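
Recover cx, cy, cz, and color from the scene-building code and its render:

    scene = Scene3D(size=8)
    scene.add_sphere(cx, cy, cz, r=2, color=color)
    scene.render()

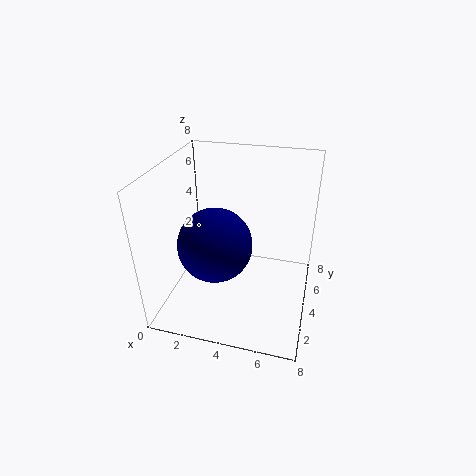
cx = 3, cy = 3, cz = 4, color = 'navy'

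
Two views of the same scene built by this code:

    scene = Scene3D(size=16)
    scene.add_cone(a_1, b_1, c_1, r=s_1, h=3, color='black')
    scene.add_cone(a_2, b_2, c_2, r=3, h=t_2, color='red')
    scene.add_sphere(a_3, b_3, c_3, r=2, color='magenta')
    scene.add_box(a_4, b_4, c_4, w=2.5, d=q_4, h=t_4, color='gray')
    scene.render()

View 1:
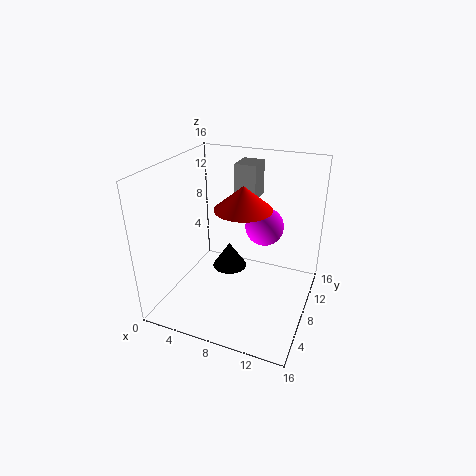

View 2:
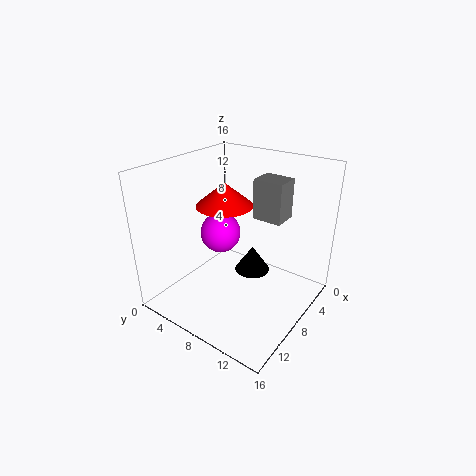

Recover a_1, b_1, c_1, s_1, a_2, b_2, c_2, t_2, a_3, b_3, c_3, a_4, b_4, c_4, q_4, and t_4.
a_1 = 6.5, b_1 = 9, c_1 = 3.5, s_1 = 2, a_2 = 9, b_2 = 7, c_2 = 12, t_2 = 2.5, a_3 = 11, b_3 = 8, c_3 = 10, a_4 = 6.5, b_4 = 10.5, c_4 = 11.5, q_4 = 3, t_4 = 4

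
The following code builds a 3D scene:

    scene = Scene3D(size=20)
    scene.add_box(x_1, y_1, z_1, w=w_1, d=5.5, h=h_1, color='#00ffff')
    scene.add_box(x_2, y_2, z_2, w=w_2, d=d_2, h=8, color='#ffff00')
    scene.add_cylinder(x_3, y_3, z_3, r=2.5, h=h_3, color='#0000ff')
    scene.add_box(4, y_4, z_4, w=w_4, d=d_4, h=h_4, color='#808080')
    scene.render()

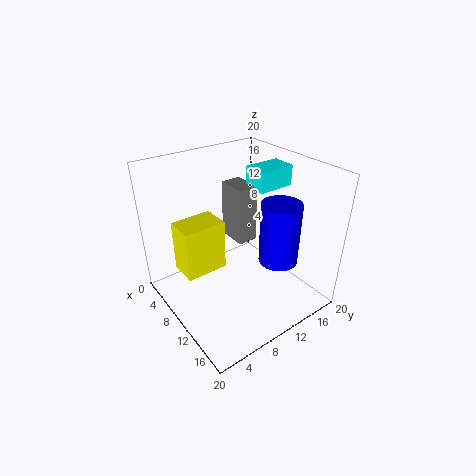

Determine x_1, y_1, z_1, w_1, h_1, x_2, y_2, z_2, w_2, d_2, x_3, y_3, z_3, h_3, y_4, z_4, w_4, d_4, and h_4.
x_1 = 6.5
y_1 = 14
z_1 = 15.5
w_1 = 3.5
h_1 = 3
x_2 = 1.5
y_2 = 4
z_2 = 2.5
w_2 = 4.5
d_2 = 6.5
x_3 = 16
y_3 = 12
z_3 = 9
h_3 = 8
y_4 = 11.5
z_4 = 7.5
w_4 = 4.5
d_4 = 3
h_4 = 8.5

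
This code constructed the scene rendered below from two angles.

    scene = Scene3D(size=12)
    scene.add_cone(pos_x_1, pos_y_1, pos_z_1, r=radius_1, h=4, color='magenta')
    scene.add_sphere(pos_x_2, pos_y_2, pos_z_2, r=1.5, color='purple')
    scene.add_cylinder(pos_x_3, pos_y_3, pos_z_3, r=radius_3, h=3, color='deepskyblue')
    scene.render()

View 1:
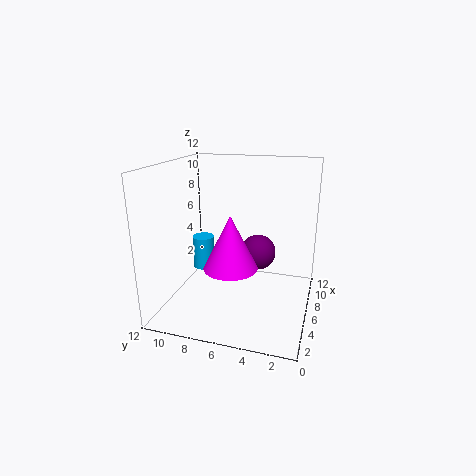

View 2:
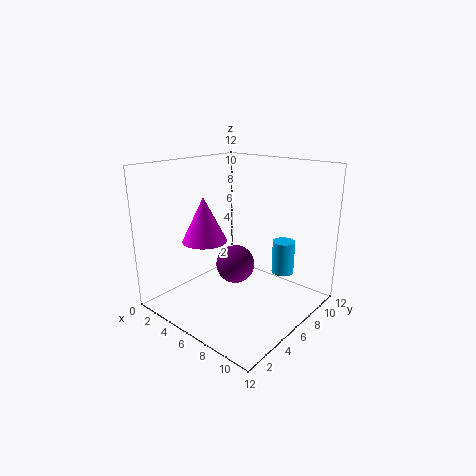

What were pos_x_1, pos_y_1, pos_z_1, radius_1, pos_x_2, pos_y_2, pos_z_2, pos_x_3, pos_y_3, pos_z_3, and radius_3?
pos_x_1 = 2.5
pos_y_1 = 5.5
pos_z_1 = 5
radius_1 = 2
pos_x_2 = 7
pos_y_2 = 4.5
pos_z_2 = 4.5
pos_x_3 = 8
pos_y_3 = 10
pos_z_3 = 2
radius_3 = 1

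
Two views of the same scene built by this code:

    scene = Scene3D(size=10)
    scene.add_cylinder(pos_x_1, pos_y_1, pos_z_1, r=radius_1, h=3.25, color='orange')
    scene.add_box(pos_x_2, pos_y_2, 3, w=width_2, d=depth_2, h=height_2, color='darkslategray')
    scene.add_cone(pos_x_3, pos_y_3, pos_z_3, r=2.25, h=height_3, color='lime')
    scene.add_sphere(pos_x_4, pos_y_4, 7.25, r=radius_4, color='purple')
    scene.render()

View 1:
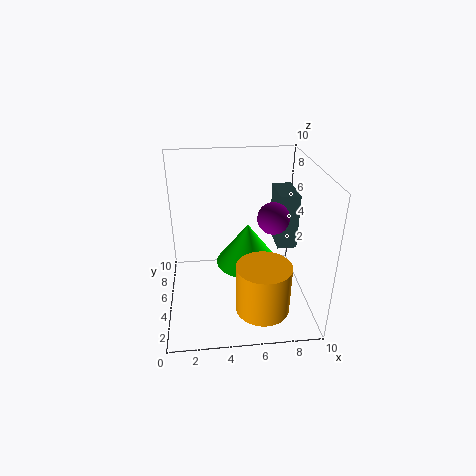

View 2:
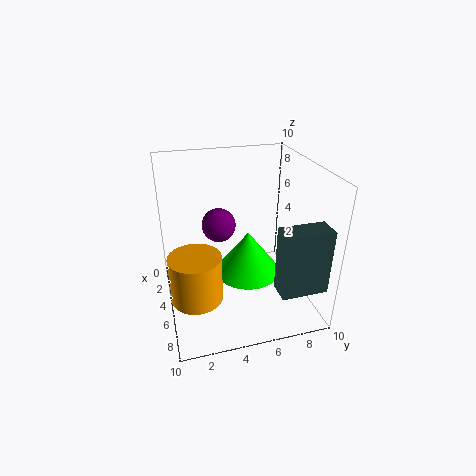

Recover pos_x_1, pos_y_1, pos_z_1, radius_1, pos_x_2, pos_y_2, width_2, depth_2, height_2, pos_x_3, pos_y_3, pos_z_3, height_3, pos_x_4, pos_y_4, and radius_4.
pos_x_1 = 6.25
pos_y_1 = 1.75
pos_z_1 = 1.5
radius_1 = 1.75
pos_x_2 = 8.25
pos_y_2 = 6.5
width_2 = 1.5
depth_2 = 3
height_2 = 4.25
pos_x_3 = 5.75
pos_y_3 = 5.5
pos_z_3 = 2.75
height_3 = 3
pos_x_4 = 7
pos_y_4 = 3.25
radius_4 = 1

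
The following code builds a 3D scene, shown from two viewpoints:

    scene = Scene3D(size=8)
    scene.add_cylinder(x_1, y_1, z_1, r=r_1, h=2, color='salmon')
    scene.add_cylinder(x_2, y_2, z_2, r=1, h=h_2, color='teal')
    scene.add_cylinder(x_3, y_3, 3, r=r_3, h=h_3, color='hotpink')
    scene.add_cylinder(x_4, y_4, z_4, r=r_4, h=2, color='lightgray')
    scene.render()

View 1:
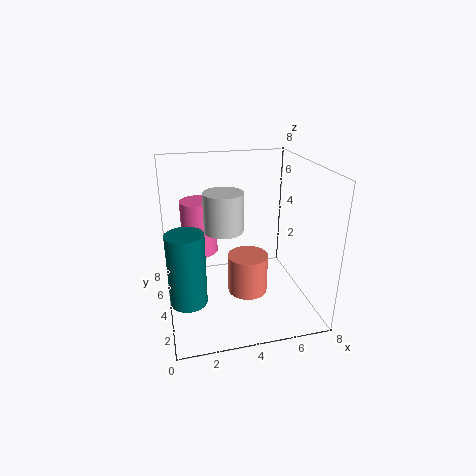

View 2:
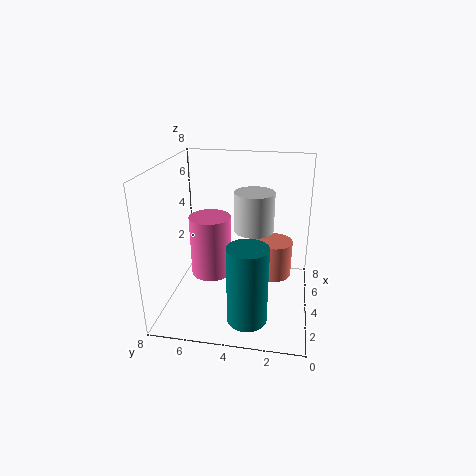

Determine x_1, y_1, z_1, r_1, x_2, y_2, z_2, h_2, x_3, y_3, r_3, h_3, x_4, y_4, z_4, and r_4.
x_1 = 4, y_1 = 2, z_1 = 2, r_1 = 1, x_2 = 1, y_2 = 3, z_2 = 1, h_2 = 4, x_3 = 2, y_3 = 5, r_3 = 1, h_3 = 3, x_4 = 3, y_4 = 3, z_4 = 5, r_4 = 1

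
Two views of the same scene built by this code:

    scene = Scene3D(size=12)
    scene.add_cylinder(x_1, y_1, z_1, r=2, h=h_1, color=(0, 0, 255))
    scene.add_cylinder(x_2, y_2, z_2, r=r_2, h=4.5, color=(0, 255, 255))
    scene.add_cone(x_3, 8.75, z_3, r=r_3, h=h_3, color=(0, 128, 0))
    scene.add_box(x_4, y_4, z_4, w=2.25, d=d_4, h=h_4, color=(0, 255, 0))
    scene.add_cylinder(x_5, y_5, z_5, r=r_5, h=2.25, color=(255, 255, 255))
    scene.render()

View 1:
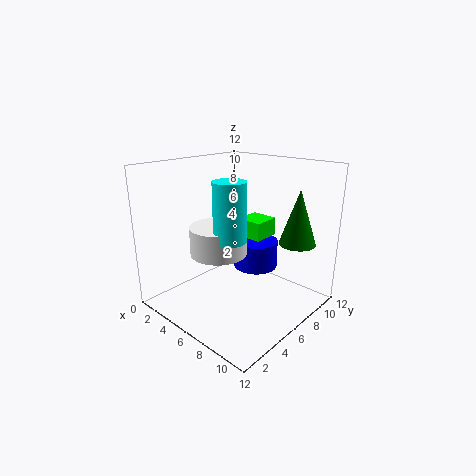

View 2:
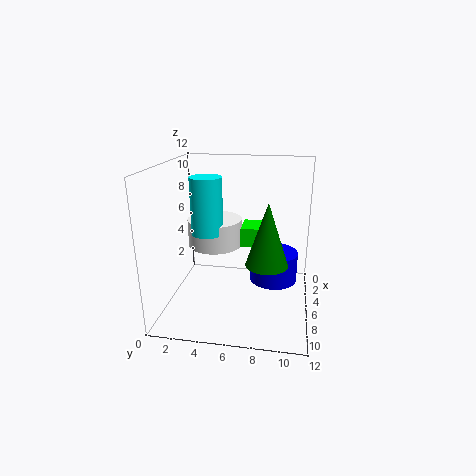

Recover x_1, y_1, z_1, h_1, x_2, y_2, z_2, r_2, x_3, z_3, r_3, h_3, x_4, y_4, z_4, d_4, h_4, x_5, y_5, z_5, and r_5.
x_1 = 5.5
y_1 = 9
z_1 = 2.25
h_1 = 2.5
x_2 = 7.25
y_2 = 3.75
z_2 = 6.75
r_2 = 1.25
x_3 = 10
z_3 = 5.75
r_3 = 1.5
h_3 = 4.5
x_4 = 5.5
y_4 = 6.5
z_4 = 6
d_4 = 2.25
h_4 = 1.5
x_5 = 5.75
y_5 = 4
z_5 = 5.25
r_5 = 2.25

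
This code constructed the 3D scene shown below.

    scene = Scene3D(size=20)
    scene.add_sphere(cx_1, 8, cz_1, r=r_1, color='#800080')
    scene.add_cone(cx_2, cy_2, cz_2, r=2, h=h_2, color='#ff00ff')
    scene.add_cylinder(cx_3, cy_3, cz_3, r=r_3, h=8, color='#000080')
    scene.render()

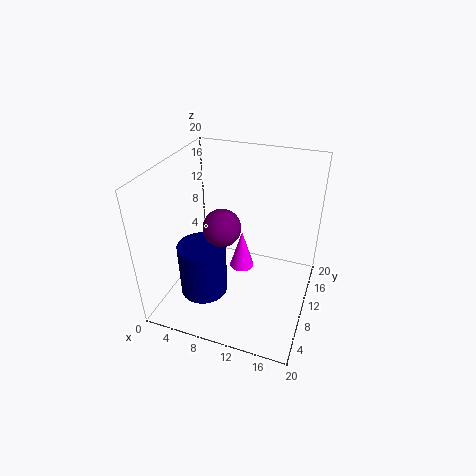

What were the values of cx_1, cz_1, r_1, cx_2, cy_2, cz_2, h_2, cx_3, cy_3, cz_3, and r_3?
cx_1 = 8.5
cz_1 = 12.5
r_1 = 2.5
cx_2 = 8.5
cy_2 = 16
cz_2 = 0.5
h_2 = 6.5
cx_3 = 5
cy_3 = 8.5
cz_3 = 0.5
r_3 = 3.5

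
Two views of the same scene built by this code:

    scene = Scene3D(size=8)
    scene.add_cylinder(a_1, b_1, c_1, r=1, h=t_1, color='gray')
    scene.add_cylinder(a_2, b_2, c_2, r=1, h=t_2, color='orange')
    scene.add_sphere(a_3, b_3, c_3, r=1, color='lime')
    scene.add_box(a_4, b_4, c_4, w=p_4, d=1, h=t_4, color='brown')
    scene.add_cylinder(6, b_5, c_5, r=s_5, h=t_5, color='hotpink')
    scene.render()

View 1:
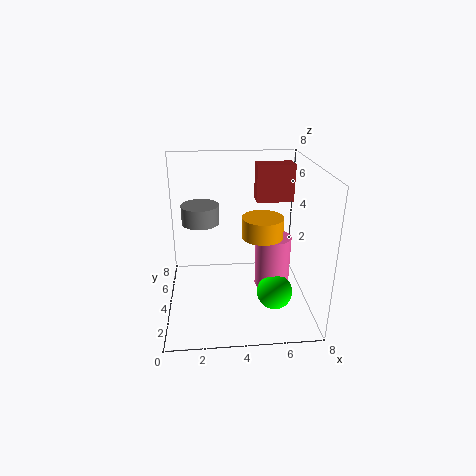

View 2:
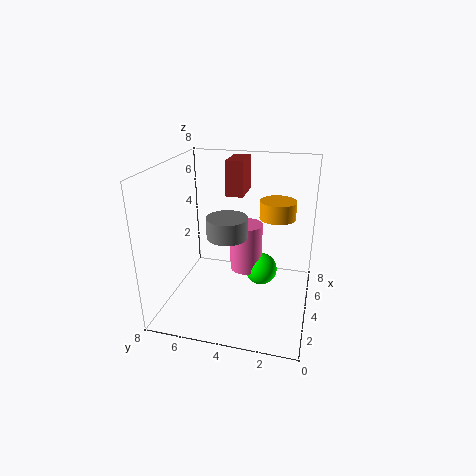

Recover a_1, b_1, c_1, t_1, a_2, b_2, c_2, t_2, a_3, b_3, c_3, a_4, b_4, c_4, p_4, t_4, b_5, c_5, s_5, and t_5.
a_1 = 2
b_1 = 4
c_1 = 5
t_1 = 1
a_2 = 5
b_2 = 2
c_2 = 5
t_2 = 1
a_3 = 6
b_3 = 3
c_3 = 1
a_4 = 5
b_4 = 4
c_4 = 6
p_4 = 2
t_4 = 2
b_5 = 4
c_5 = 1
s_5 = 1
t_5 = 3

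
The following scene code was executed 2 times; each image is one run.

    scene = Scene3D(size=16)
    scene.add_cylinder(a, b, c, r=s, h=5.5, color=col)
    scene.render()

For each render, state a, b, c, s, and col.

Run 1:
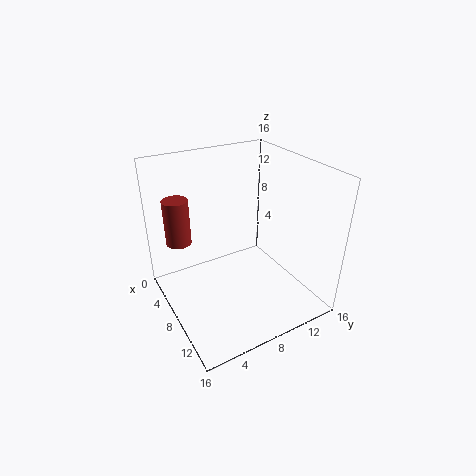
a = 2.5; b = 3; c = 6; s = 1.5; col = 'brown'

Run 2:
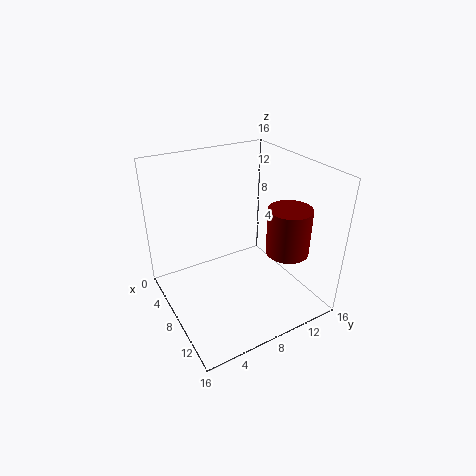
a = 10; b = 13.5; c = 5.5; s = 2.5; col = 'maroon'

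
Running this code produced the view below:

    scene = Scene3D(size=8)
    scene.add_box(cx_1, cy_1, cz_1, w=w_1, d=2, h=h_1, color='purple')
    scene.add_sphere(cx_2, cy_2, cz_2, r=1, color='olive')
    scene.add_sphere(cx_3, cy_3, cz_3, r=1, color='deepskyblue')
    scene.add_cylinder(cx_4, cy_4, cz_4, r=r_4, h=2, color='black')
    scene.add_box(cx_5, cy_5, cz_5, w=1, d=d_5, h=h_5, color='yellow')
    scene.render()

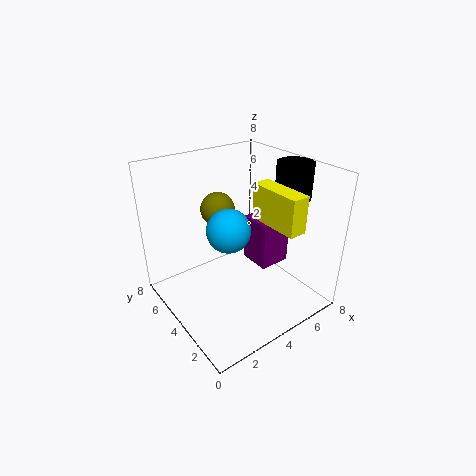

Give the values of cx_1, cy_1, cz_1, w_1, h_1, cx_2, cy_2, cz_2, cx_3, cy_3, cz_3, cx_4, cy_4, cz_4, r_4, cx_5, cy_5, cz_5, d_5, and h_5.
cx_1 = 6; cy_1 = 4; cz_1 = 1; w_1 = 2; h_1 = 3; cx_2 = 4; cy_2 = 6; cz_2 = 5; cx_3 = 2; cy_3 = 2; cz_3 = 6; cx_4 = 7; cy_4 = 3; cz_4 = 6; r_4 = 1; cx_5 = 5; cy_5 = 1; cz_5 = 5; d_5 = 3; h_5 = 2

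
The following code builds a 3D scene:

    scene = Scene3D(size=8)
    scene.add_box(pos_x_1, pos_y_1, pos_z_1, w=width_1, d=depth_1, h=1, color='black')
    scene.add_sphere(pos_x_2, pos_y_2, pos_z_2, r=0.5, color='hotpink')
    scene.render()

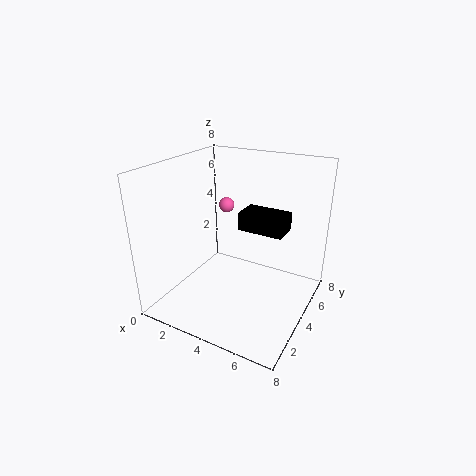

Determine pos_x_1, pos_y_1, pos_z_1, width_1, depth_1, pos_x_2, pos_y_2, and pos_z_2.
pos_x_1 = 4, pos_y_1 = 4, pos_z_1 = 4.5, width_1 = 2.5, depth_1 = 1.5, pos_x_2 = 1.5, pos_y_2 = 7, pos_z_2 = 4.5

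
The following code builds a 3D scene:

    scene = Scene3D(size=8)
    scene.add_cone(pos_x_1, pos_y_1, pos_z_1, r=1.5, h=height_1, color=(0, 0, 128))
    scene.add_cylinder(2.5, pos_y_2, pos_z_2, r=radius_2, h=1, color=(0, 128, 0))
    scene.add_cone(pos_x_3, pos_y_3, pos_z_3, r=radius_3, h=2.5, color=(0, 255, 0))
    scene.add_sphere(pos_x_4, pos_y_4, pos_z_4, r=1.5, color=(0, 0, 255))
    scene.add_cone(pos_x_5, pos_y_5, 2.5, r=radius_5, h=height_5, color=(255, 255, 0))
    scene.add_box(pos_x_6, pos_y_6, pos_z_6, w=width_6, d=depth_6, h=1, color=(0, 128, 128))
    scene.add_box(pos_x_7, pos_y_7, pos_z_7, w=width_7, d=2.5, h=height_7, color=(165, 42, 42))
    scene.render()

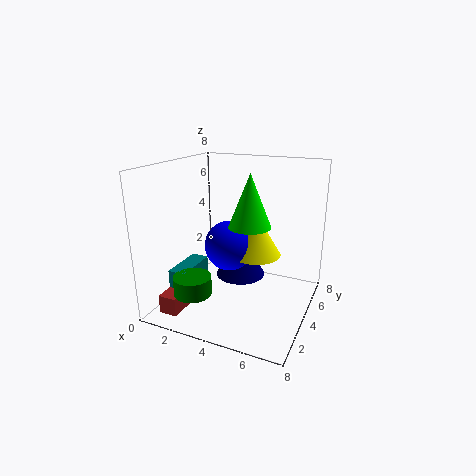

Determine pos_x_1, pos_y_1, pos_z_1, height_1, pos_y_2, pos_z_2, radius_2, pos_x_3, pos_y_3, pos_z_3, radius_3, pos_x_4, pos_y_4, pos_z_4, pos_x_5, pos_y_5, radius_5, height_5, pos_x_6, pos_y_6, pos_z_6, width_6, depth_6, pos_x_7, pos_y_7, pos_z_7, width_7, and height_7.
pos_x_1 = 3.5
pos_y_1 = 5.5
pos_z_1 = 1
height_1 = 2.5
pos_y_2 = 1.5
pos_z_2 = 1.5
radius_2 = 1
pos_x_3 = 5.5
pos_y_3 = 2
pos_z_3 = 5.5
radius_3 = 1
pos_x_4 = 3
pos_y_4 = 5
pos_z_4 = 3
pos_x_5 = 4.5
pos_y_5 = 5.5
radius_5 = 1.5
height_5 = 2.5
pos_x_6 = 1
pos_y_6 = 1.5
pos_z_6 = 1.5
width_6 = 1
depth_6 = 2.5
pos_x_7 = 1
pos_y_7 = 0.5
pos_z_7 = 0.5
width_7 = 1
height_7 = 1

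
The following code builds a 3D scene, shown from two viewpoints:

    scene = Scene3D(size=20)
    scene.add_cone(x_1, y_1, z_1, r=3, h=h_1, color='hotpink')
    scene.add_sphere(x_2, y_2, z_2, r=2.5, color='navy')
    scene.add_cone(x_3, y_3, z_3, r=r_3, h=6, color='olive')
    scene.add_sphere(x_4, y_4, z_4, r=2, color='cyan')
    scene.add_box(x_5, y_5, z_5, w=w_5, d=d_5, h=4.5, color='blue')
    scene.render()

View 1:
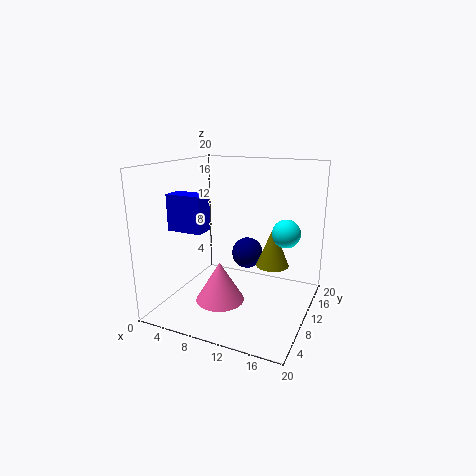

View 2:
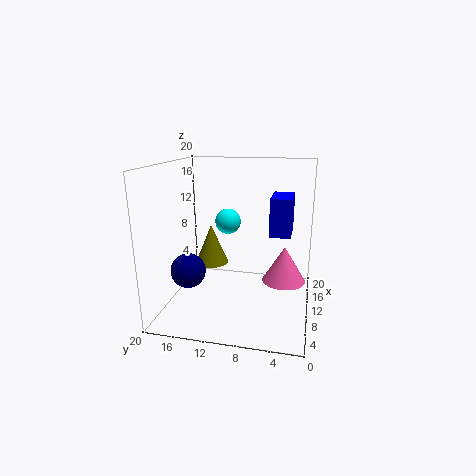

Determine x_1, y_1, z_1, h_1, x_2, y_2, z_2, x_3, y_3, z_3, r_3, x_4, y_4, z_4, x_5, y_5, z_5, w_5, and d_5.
x_1 = 10.5, y_1 = 3.5, z_1 = 4, h_1 = 5, x_2 = 8.5, y_2 = 17, z_2 = 5, x_3 = 13.5, y_3 = 15, z_3 = 4.5, r_3 = 2.5, x_4 = 16, y_4 = 13, z_4 = 10.5, x_5 = 4, y_5 = 2.5, z_5 = 12.5, w_5 = 4.5, d_5 = 2.5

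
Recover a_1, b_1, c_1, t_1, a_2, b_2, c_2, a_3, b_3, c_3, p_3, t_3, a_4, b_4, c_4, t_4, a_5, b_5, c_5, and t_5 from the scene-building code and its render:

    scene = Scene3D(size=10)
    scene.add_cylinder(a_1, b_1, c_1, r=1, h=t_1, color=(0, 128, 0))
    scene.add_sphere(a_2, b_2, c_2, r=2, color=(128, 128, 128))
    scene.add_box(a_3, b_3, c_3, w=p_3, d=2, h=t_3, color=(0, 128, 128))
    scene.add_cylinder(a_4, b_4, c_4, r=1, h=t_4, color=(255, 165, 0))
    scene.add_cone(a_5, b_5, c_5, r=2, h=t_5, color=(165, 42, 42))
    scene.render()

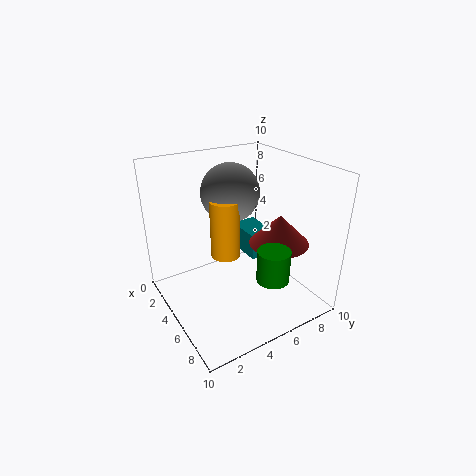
a_1 = 9, b_1 = 5, c_1 = 4, t_1 = 2, a_2 = 4, b_2 = 5, c_2 = 8, a_3 = 1, b_3 = 7, c_3 = 2, p_3 = 3, t_3 = 2, a_4 = 5, b_4 = 4, c_4 = 4, t_4 = 4, a_5 = 7, b_5 = 7, c_5 = 5, t_5 = 2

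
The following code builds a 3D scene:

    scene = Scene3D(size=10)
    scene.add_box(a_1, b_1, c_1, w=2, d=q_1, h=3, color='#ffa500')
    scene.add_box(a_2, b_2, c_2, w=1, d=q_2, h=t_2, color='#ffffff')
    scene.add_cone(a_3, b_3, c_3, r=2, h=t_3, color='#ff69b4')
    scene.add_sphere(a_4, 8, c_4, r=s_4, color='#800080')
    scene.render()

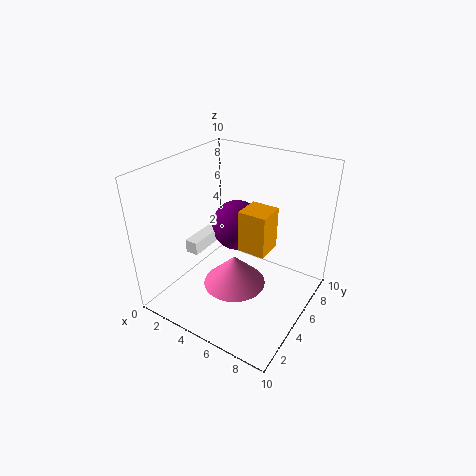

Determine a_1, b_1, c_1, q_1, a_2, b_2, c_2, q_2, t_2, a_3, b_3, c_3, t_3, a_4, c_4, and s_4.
a_1 = 5; b_1 = 5; c_1 = 4; q_1 = 2; a_2 = 1; b_2 = 4; c_2 = 3; q_2 = 3; t_2 = 1; a_3 = 6; b_3 = 3; c_3 = 3; t_3 = 2; a_4 = 3; c_4 = 4; s_4 = 2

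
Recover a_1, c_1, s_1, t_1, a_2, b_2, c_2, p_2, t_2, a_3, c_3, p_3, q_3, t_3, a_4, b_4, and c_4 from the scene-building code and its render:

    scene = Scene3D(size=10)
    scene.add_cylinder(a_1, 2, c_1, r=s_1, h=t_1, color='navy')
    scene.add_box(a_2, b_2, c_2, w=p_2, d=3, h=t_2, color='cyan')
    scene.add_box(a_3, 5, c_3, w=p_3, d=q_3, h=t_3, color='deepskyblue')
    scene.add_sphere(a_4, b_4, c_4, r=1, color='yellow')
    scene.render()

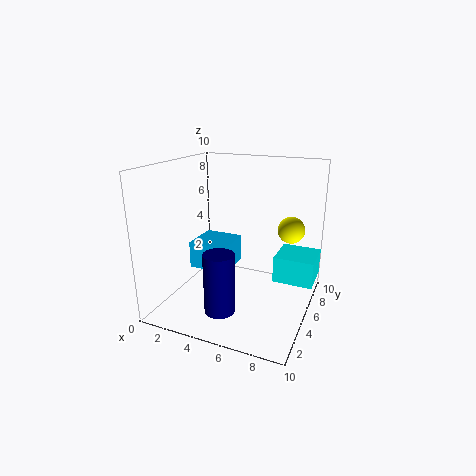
a_1 = 5; c_1 = 1; s_1 = 1; t_1 = 4; a_2 = 7; b_2 = 7; c_2 = 1; p_2 = 3; t_2 = 2; a_3 = 1; c_3 = 2; p_3 = 3; q_3 = 3; t_3 = 2; a_4 = 8; b_4 = 8; c_4 = 5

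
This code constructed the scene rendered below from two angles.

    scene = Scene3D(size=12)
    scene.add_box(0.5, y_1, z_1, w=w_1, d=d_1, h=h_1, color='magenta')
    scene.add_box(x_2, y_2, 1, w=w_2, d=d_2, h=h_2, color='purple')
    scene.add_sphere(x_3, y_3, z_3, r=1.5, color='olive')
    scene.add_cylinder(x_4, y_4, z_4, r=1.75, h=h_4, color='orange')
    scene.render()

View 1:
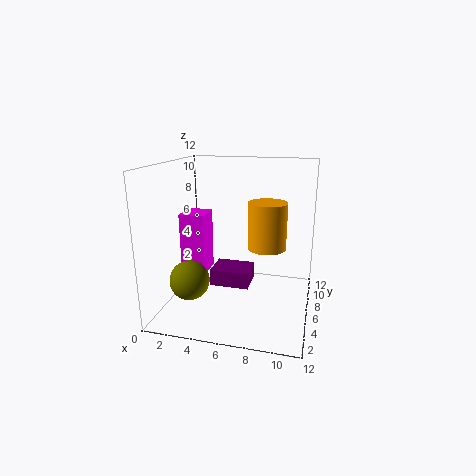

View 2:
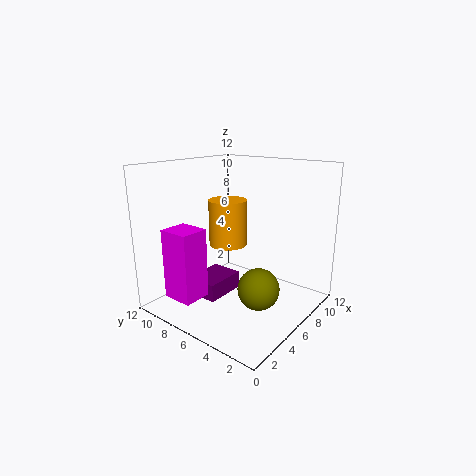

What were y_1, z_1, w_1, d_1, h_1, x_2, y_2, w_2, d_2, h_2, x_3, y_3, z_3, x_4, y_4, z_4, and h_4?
y_1 = 6.5; z_1 = 2; w_1 = 2.25; d_1 = 2.5; h_1 = 5.5; x_2 = 3.25; y_2 = 6.5; w_2 = 3.5; d_2 = 2.75; h_2 = 1.5; x_3 = 3.25; y_3 = 2; z_3 = 3.75; x_4 = 8; y_4 = 8.75; z_4 = 4.25; h_4 = 4.25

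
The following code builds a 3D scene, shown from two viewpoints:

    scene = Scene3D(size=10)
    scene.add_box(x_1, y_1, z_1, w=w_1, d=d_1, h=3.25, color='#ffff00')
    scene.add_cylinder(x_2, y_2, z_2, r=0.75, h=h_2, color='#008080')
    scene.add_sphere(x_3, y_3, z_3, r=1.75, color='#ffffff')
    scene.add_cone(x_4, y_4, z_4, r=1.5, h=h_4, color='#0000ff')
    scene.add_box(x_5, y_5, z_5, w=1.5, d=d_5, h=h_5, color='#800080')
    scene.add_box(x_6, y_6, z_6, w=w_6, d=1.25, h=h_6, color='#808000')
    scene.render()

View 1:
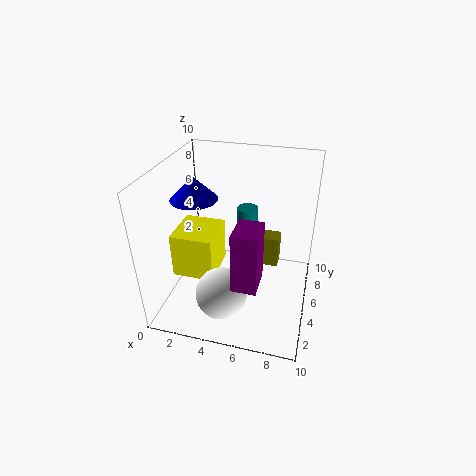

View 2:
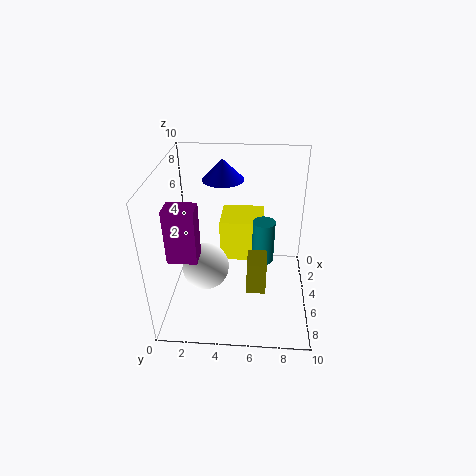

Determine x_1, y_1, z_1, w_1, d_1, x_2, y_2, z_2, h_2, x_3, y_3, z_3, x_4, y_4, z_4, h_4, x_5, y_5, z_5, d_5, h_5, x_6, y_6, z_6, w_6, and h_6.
x_1 = 0.5
y_1 = 3.5
z_1 = 2
w_1 = 3
d_1 = 3.25
x_2 = 5.25
y_2 = 6.75
z_2 = 3.5
h_2 = 3
x_3 = 4.5
y_3 = 2.5
z_3 = 2
x_4 = 2.5
y_4 = 3.75
z_4 = 8.25
h_4 = 1.5
x_5 = 5.75
y_5 = 0.5
z_5 = 4.25
d_5 = 2
h_5 = 3.75
x_6 = 6
y_6 = 5.75
z_6 = 2.5
w_6 = 1.75
h_6 = 2.25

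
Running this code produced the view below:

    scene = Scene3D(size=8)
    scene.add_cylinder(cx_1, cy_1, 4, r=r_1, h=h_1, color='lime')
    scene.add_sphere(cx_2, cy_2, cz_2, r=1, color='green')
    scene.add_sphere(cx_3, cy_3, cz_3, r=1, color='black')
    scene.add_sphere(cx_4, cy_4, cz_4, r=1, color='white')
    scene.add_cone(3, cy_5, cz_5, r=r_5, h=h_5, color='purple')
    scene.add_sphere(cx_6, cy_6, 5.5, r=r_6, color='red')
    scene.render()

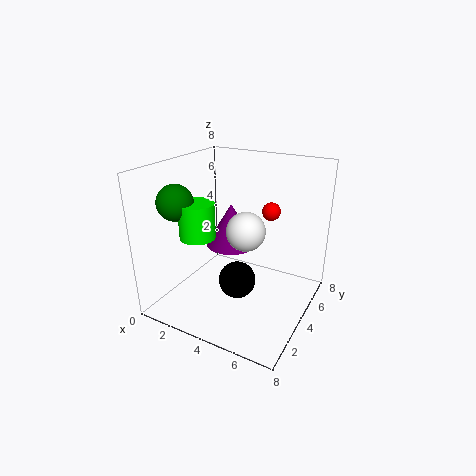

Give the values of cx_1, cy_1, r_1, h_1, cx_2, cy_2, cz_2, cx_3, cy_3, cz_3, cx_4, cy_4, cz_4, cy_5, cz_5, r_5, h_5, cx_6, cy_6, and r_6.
cx_1 = 2; cy_1 = 3; r_1 = 1; h_1 = 2; cx_2 = 1; cy_2 = 2.5; cz_2 = 6; cx_3 = 4.5; cy_3 = 3; cz_3 = 2; cx_4 = 5; cy_4 = 3; cz_4 = 5; cy_5 = 5; cz_5 = 3; r_5 = 1.5; h_5 = 2.5; cx_6 = 5.5; cy_6 = 5; r_6 = 0.5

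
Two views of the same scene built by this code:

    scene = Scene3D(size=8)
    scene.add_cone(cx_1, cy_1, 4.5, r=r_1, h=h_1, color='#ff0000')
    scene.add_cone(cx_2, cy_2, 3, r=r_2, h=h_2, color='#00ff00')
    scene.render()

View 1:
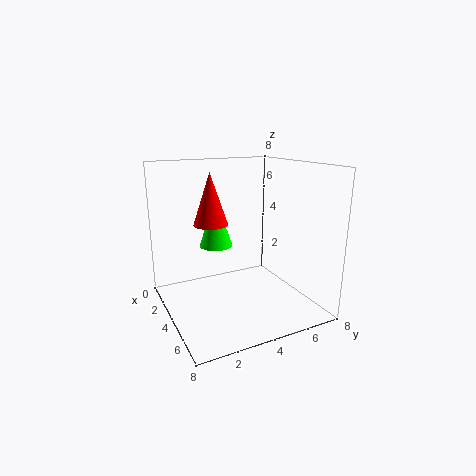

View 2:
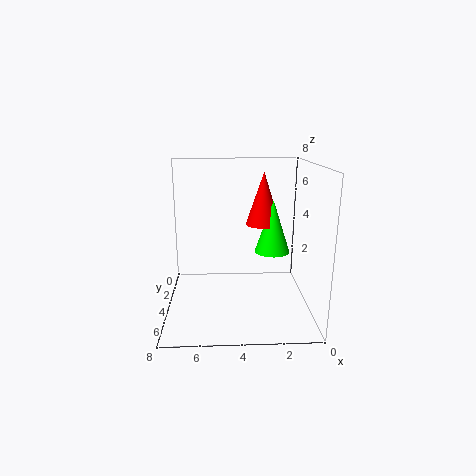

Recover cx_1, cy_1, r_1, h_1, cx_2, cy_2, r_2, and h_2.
cx_1 = 2.5
cy_1 = 3
r_1 = 1
h_1 = 3
cx_2 = 2
cy_2 = 3.5
r_2 = 1
h_2 = 3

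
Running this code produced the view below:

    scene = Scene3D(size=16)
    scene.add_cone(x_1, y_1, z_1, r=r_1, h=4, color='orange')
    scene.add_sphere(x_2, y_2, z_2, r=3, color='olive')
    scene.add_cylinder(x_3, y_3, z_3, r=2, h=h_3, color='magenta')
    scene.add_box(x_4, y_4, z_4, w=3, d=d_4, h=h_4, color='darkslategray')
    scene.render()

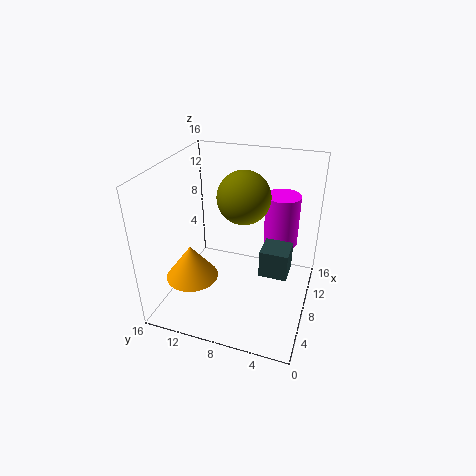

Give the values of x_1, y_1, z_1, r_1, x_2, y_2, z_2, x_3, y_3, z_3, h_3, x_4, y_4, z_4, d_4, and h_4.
x_1 = 6
y_1 = 13
z_1 = 3
r_1 = 3
x_2 = 10
y_2 = 8
z_2 = 12
x_3 = 12
y_3 = 4
z_3 = 6
h_3 = 6
x_4 = 6
y_4 = 2
z_4 = 5
d_4 = 3
h_4 = 3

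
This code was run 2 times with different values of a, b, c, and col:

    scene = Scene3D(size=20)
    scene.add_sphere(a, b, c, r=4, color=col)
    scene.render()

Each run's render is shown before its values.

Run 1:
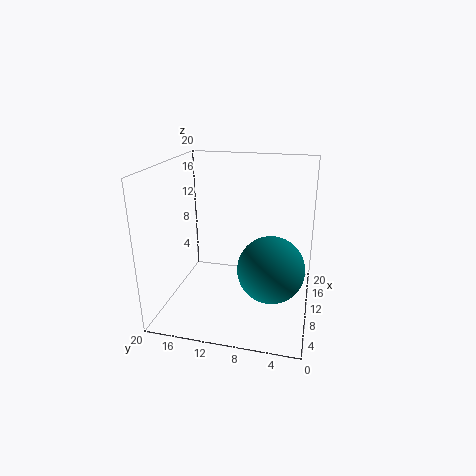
a = 4
b = 4.5
c = 9
col = 'teal'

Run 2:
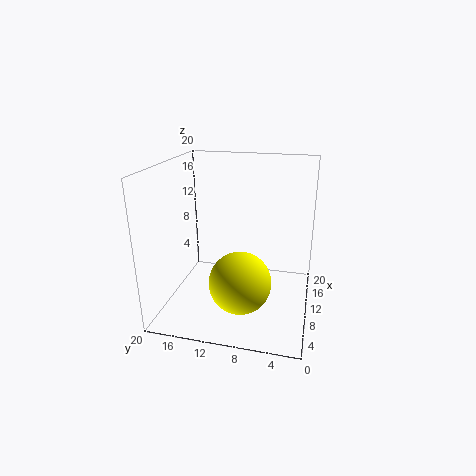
a = 5
b = 8.5
c = 6
col = 'yellow'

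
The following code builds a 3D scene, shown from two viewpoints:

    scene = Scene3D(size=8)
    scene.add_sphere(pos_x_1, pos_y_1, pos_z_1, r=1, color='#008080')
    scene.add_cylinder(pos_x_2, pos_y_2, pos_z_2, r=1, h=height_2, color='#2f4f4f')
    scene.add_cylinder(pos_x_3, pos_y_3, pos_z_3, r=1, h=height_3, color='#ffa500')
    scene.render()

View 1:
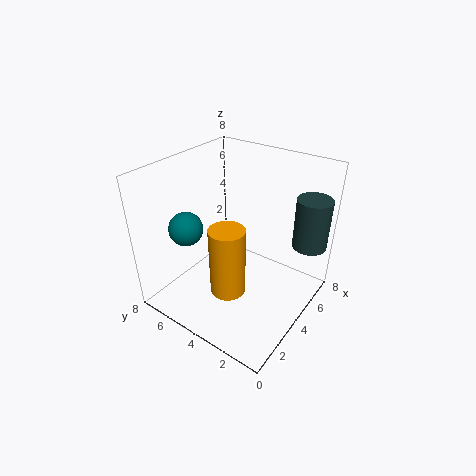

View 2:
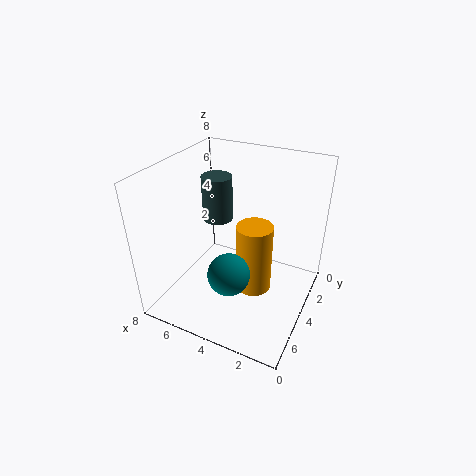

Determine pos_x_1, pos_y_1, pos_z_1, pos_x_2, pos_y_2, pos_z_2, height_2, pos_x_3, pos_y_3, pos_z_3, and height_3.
pos_x_1 = 3, pos_y_1 = 7, pos_z_1 = 4, pos_x_2 = 7, pos_y_2 = 1, pos_z_2 = 3, height_2 = 3, pos_x_3 = 3, pos_y_3 = 4, pos_z_3 = 1, height_3 = 4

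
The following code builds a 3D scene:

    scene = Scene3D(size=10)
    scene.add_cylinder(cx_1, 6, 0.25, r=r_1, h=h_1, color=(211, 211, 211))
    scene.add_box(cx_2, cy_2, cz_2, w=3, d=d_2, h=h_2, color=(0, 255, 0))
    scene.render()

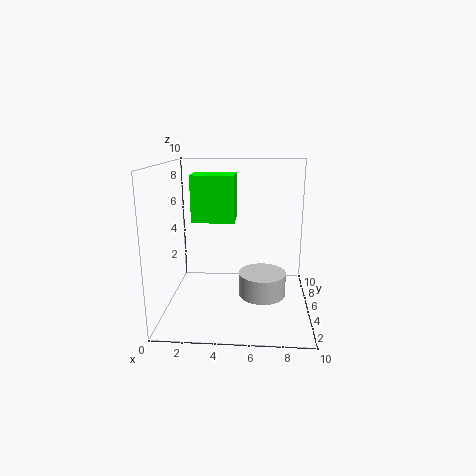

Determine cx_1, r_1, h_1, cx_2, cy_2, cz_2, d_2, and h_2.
cx_1 = 6.75, r_1 = 1.75, h_1 = 1.75, cx_2 = 1.75, cy_2 = 5, cz_2 = 6, d_2 = 2.25, h_2 = 3.25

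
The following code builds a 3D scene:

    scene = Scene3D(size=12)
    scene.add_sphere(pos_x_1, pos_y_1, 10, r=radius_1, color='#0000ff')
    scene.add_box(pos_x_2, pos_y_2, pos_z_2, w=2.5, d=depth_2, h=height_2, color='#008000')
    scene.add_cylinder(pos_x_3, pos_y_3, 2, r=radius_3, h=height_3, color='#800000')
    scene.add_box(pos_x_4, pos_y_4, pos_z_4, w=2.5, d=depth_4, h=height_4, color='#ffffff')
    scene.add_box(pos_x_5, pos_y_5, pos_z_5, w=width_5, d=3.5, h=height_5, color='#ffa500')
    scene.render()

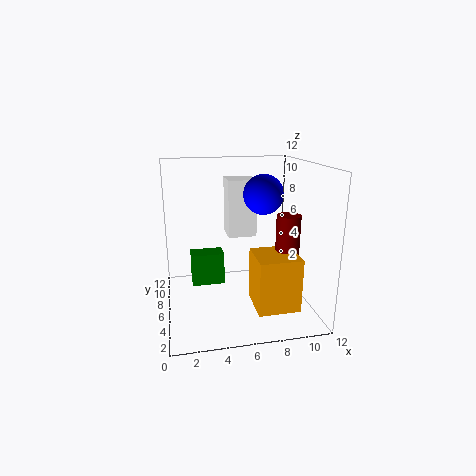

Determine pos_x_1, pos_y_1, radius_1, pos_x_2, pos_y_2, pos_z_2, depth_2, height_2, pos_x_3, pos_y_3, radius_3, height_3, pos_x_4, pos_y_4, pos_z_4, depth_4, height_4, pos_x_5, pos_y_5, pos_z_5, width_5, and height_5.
pos_x_1 = 7.5; pos_y_1 = 4; radius_1 = 1.5; pos_x_2 = 2; pos_y_2 = 4; pos_z_2 = 3; depth_2 = 1.5; height_2 = 2.5; pos_x_3 = 10; pos_y_3 = 5; radius_3 = 1; height_3 = 6; pos_x_4 = 5.5; pos_y_4 = 7.5; pos_z_4 = 5.5; depth_4 = 2.5; height_4 = 5; pos_x_5 = 7; pos_y_5 = 2.5; pos_z_5 = 0.5; width_5 = 3.5; height_5 = 4.5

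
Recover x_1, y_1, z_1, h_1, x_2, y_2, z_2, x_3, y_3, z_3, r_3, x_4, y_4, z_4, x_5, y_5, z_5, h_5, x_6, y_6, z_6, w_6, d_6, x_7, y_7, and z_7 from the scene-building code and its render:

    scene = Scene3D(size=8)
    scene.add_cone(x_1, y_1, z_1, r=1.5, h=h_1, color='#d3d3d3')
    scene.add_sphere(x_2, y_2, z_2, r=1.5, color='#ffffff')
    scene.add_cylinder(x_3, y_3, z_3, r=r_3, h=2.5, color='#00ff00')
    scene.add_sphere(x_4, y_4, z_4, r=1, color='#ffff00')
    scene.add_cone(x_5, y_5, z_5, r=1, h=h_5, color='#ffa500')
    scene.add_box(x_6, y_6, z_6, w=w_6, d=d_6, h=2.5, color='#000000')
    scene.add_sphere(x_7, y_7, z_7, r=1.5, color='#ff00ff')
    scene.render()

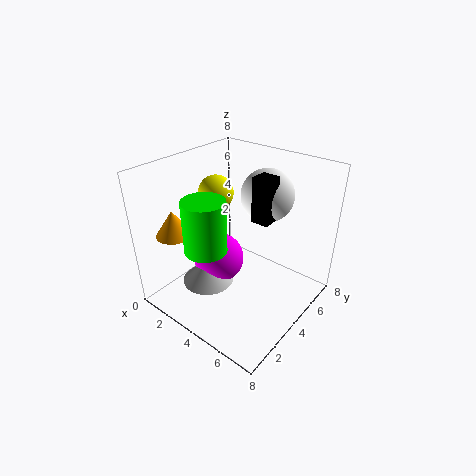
x_1 = 2.5; y_1 = 3; z_1 = 1; h_1 = 1.5; x_2 = 4.5; y_2 = 6; z_2 = 6; x_3 = 4.5; y_3 = 1; z_3 = 5; r_3 = 1; x_4 = 2; y_4 = 4.5; z_4 = 6; x_5 = 1; y_5 = 2; z_5 = 4; h_5 = 1.5; x_6 = 4.5; y_6 = 4.5; z_6 = 5; w_6 = 1; d_6 = 1; x_7 = 2.5; y_7 = 4; z_7 = 2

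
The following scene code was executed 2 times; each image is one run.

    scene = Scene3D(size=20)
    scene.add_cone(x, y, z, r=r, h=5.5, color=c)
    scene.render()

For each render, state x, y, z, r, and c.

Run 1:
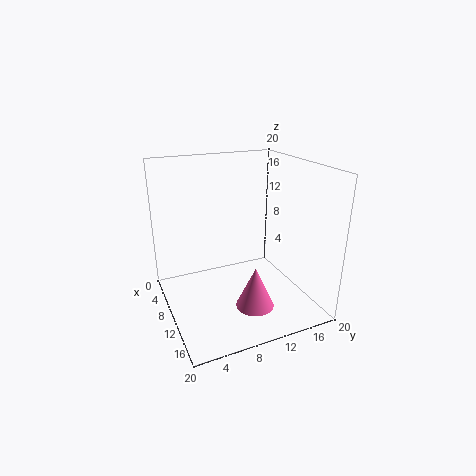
x = 15.5; y = 10; z = 2.5; r = 2.5; c = 'hotpink'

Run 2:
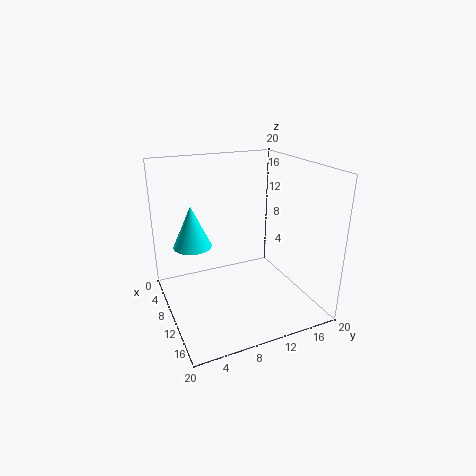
x = 10; y = 3.5; z = 10; r = 2.5; c = 'cyan'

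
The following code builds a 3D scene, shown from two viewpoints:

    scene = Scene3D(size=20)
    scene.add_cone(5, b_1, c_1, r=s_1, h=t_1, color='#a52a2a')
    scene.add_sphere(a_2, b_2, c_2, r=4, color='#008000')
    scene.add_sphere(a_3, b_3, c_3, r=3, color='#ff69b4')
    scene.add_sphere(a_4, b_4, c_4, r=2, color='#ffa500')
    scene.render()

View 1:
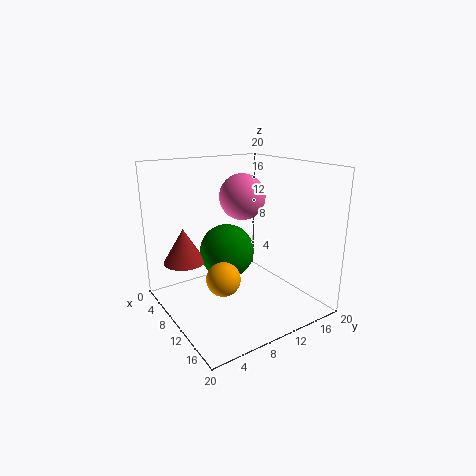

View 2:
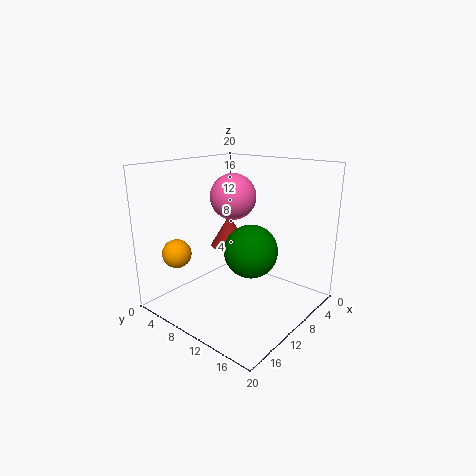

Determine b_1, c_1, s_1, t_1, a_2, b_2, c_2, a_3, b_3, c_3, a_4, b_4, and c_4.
b_1 = 4; c_1 = 6; s_1 = 3; t_1 = 5; a_2 = 7; b_2 = 10; c_2 = 7; a_3 = 11; b_3 = 10; c_3 = 16; a_4 = 16; b_4 = 4; c_4 = 8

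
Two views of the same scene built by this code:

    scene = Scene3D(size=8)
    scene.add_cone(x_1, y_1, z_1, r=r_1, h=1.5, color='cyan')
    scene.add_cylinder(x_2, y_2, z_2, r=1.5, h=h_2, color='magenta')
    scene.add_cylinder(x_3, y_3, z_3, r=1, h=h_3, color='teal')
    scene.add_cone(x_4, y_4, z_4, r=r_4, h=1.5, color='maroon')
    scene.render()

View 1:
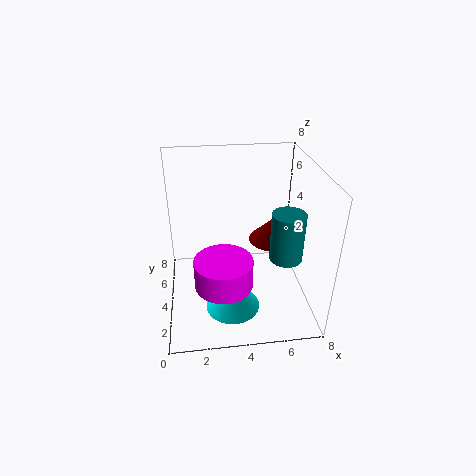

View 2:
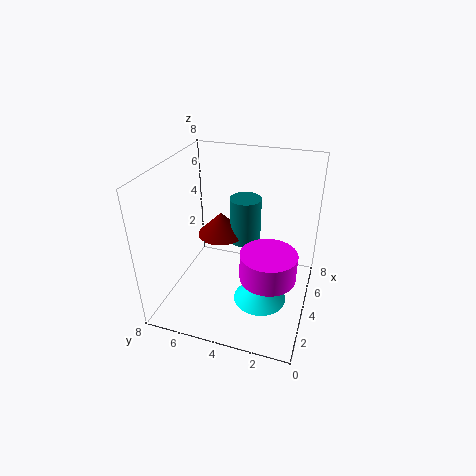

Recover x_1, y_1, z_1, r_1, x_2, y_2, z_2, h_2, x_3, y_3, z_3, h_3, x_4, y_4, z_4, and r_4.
x_1 = 3.5
y_1 = 2.5
z_1 = 0.5
r_1 = 1.5
x_2 = 3
y_2 = 2
z_2 = 2.5
h_2 = 1.5
x_3 = 7
y_3 = 4.5
z_3 = 2
h_3 = 3
x_4 = 6.5
y_4 = 6
z_4 = 2.5
r_4 = 1.5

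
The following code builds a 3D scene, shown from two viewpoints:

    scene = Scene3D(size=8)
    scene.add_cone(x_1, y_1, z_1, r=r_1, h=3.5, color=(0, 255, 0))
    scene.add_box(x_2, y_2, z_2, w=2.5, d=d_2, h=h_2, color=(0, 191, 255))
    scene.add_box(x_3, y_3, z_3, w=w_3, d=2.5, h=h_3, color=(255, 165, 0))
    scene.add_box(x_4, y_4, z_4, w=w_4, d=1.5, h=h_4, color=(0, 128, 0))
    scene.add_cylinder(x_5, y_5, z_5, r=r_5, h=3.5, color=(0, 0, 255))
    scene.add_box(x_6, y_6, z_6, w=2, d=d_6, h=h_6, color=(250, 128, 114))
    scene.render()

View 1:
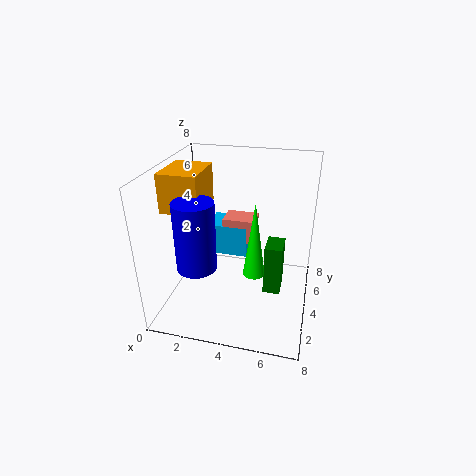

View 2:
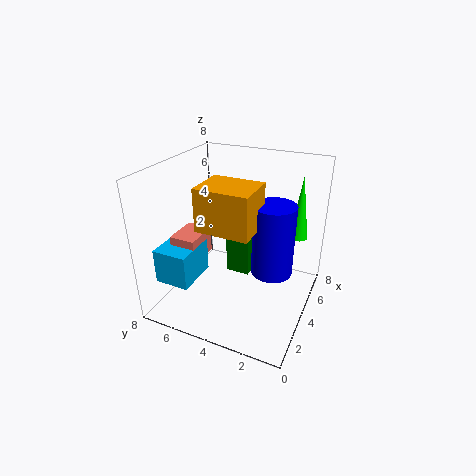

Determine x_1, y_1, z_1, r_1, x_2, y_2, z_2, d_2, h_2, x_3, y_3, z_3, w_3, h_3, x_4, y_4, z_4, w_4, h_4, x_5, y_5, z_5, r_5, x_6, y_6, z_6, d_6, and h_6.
x_1 = 5.5, y_1 = 1, z_1 = 4, r_1 = 0.5, x_2 = 1.5, y_2 = 6, z_2 = 1.5, d_2 = 2, h_2 = 2, x_3 = 0.5, y_3 = 2, z_3 = 6, w_3 = 2, h_3 = 2, x_4 = 5.5, y_4 = 4, z_4 = 0.5, w_4 = 1, h_4 = 3, x_5 = 2.5, y_5 = 1.5, z_5 = 3.5, r_5 = 1, x_6 = 2.5, y_6 = 6, z_6 = 2.5, d_6 = 1.5, h_6 = 1.5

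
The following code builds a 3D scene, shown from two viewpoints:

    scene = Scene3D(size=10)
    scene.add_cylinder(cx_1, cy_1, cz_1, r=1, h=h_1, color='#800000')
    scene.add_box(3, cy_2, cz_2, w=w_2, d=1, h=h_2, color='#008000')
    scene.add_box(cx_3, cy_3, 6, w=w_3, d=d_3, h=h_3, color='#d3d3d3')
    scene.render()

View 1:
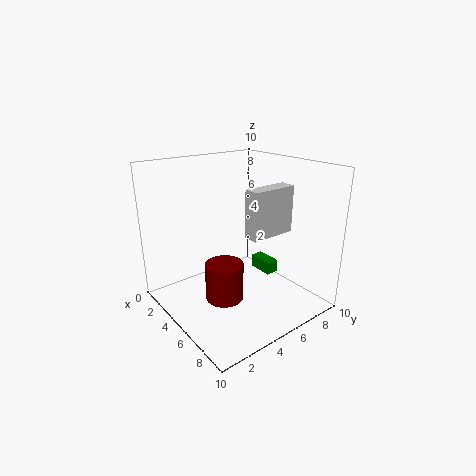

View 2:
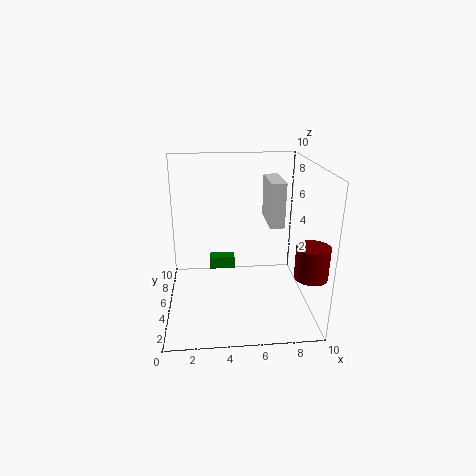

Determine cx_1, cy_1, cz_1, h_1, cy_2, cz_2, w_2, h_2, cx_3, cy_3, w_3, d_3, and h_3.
cx_1 = 9
cy_1 = 1
cz_1 = 4
h_1 = 2
cy_2 = 8
cz_2 = 1
w_2 = 2
h_2 = 1
cx_3 = 7
cy_3 = 4
w_3 = 1
d_3 = 3
h_3 = 3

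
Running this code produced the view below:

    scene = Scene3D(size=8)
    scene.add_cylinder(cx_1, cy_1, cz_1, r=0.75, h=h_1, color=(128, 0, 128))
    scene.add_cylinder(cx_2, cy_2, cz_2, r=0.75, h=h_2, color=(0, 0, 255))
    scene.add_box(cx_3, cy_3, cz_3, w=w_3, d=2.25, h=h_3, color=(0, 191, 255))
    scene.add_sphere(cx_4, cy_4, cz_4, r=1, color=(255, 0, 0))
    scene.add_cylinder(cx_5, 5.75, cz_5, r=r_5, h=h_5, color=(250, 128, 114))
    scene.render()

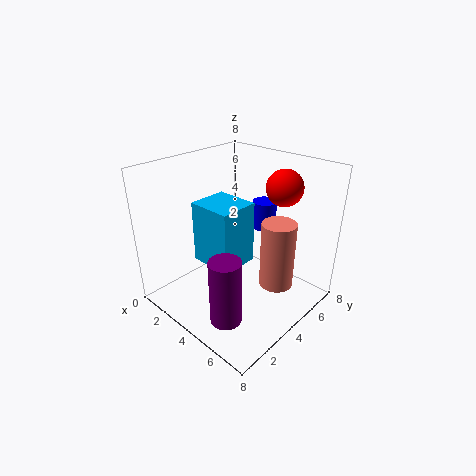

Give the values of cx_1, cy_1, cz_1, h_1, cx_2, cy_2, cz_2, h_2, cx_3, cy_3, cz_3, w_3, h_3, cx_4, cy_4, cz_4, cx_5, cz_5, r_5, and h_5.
cx_1 = 6.25, cy_1 = 0.75, cz_1 = 1.75, h_1 = 3.25, cx_2 = 3.25, cy_2 = 7.25, cz_2 = 3.25, h_2 = 1.75, cx_3 = 2, cy_3 = 2.5, cz_3 = 2.5, w_3 = 2.5, h_3 = 3.5, cx_4 = 5.5, cy_4 = 6, cz_4 = 6.75, cx_5 = 5.5, cz_5 = 0.75, r_5 = 1, h_5 = 4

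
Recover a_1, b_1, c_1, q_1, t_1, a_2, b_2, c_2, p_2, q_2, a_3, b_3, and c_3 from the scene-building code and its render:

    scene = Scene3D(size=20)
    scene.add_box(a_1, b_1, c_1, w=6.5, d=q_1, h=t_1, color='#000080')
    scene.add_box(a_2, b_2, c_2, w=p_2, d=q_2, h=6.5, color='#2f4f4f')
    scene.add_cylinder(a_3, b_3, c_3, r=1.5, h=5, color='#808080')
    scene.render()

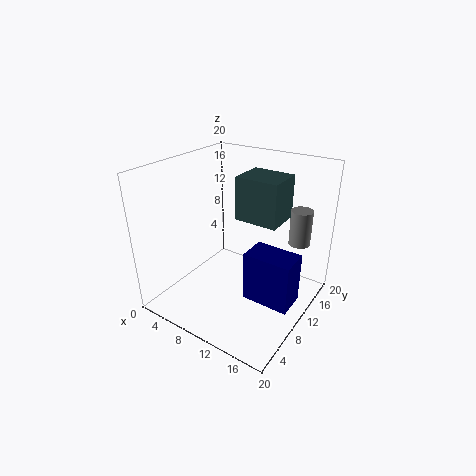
a_1 = 12.5; b_1 = 7.5; c_1 = 2.5; q_1 = 4; t_1 = 7; a_2 = 7.5; b_2 = 13; c_2 = 11; p_2 = 6.5; q_2 = 5.5; a_3 = 17; b_3 = 15; c_3 = 9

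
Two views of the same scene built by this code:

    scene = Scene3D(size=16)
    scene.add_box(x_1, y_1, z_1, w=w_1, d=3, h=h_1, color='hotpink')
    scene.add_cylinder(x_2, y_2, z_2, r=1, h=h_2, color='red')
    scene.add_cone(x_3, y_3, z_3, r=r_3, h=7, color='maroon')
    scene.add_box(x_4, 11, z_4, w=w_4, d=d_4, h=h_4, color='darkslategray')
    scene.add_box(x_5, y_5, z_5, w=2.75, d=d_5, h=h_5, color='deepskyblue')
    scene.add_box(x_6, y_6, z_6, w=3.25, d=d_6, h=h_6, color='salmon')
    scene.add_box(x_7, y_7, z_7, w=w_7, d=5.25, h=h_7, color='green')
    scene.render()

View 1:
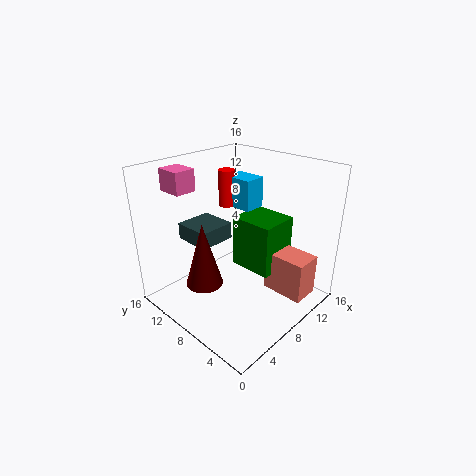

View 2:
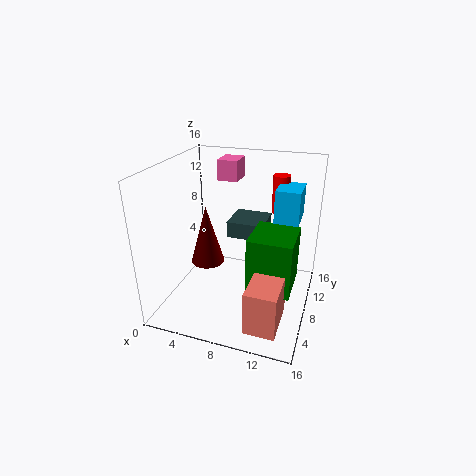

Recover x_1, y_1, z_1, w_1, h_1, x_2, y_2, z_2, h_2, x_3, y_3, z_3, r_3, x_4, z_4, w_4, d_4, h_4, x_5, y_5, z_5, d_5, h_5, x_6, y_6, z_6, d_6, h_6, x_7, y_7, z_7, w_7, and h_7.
x_1 = 3.75; y_1 = 12.75; z_1 = 12.75; w_1 = 2.5; h_1 = 2.5; x_2 = 11.5; y_2 = 13.25; z_2 = 9.5; h_2 = 4.5; x_3 = 3.75; y_3 = 9; z_3 = 3.75; r_3 = 2; x_4 = 5.5; z_4 = 6.25; w_4 = 4.5; d_4 = 4.5; h_4 = 2; x_5 = 11.5; y_5 = 9.75; z_5 = 9.5; d_5 = 3.75; h_5 = 3.75; x_6 = 10.75; y_6 = 1.25; z_6 = 1; d_6 = 5; h_6 = 4.75; x_7 = 9.75; y_7 = 5.25; z_7 = 3; w_7 = 4.75; h_7 = 6.25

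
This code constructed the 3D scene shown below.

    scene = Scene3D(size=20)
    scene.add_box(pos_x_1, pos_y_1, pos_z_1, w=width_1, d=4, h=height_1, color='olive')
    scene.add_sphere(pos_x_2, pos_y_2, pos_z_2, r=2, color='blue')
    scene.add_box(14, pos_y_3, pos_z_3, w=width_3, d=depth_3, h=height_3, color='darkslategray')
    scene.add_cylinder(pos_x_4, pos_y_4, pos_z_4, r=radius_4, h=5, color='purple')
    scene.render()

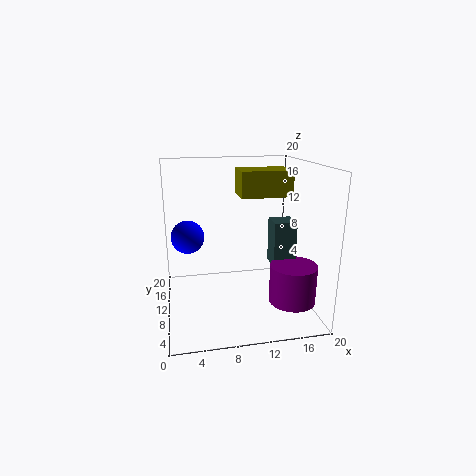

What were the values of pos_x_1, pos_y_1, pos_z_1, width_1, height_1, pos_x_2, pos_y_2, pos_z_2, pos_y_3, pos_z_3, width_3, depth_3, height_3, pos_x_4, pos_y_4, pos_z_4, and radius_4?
pos_x_1 = 9, pos_y_1 = 3, pos_z_1 = 17, width_1 = 6, height_1 = 3, pos_x_2 = 3, pos_y_2 = 6, pos_z_2 = 12, pos_y_3 = 6, pos_z_3 = 7, width_3 = 3, depth_3 = 3, height_3 = 6, pos_x_4 = 16, pos_y_4 = 4, pos_z_4 = 3, radius_4 = 3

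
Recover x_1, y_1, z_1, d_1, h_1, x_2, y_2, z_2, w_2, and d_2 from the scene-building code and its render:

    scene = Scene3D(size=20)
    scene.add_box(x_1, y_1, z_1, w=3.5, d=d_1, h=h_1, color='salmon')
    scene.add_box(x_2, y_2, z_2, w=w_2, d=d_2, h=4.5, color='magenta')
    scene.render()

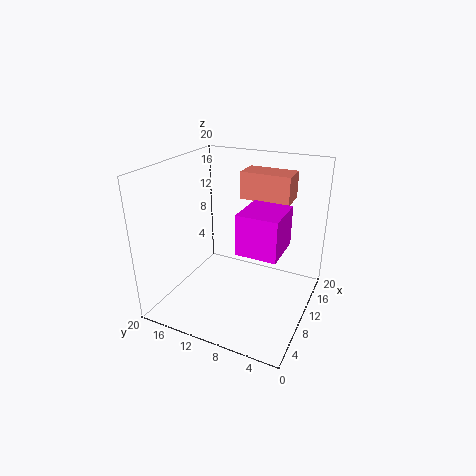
x_1 = 9.5
y_1 = 3
z_1 = 16
d_1 = 6.5
h_1 = 3.5
x_2 = 1
y_2 = 1.5
z_2 = 13
w_2 = 5
d_2 = 4.5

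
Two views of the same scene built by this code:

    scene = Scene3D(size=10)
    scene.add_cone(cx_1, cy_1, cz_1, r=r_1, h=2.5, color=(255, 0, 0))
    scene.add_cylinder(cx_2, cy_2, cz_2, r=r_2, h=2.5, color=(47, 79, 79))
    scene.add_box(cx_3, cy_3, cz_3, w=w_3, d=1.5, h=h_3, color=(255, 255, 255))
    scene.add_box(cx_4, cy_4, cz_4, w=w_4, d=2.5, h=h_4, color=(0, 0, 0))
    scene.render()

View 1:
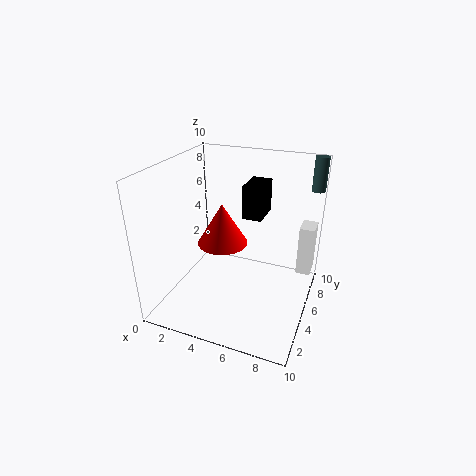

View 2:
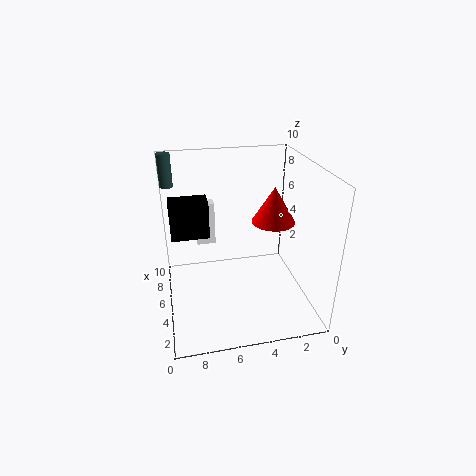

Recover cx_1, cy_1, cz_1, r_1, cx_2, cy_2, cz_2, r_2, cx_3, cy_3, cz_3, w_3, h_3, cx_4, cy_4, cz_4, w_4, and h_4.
cx_1 = 5
cy_1 = 2.5
cz_1 = 6
r_1 = 1.5
cx_2 = 9.5
cy_2 = 9.5
cz_2 = 7.5
r_2 = 0.5
cx_3 = 9
cy_3 = 6
cz_3 = 2.5
w_3 = 1
h_3 = 3.5
cx_4 = 4.5
cy_4 = 7
cz_4 = 5.5
w_4 = 1.5
h_4 = 2.5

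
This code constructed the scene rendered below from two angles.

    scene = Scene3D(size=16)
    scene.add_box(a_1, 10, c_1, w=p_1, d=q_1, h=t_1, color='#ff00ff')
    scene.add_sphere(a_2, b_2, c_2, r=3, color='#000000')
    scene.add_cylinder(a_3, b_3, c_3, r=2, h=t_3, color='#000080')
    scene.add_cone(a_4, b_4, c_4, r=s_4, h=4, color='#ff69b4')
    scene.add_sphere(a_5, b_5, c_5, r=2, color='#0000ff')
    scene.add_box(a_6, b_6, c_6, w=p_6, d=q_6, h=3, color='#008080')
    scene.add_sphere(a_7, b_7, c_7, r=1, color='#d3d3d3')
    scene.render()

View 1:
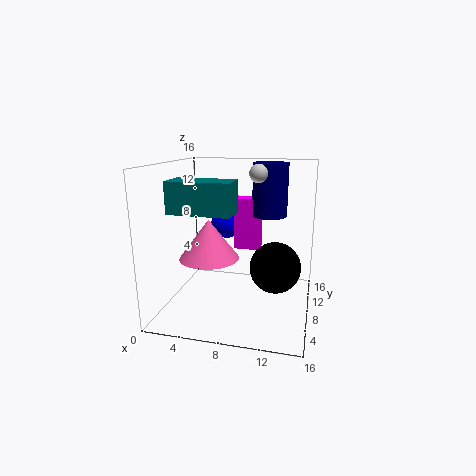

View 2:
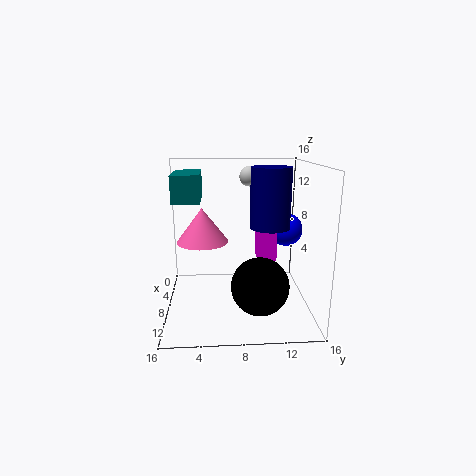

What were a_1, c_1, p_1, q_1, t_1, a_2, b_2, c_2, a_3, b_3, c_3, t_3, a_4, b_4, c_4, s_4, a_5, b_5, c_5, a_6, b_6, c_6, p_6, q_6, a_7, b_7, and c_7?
a_1 = 7, c_1 = 6, p_1 = 3, q_1 = 2, t_1 = 6, a_2 = 12, b_2 = 10, c_2 = 4, a_3 = 11, b_3 = 11, c_3 = 10, t_3 = 6, a_4 = 6, b_4 = 4, c_4 = 7, s_4 = 3, a_5 = 5, b_5 = 14, c_5 = 8, a_6 = 3, b_6 = 1, c_6 = 12, p_6 = 6, q_6 = 3, a_7 = 10, b_7 = 9, c_7 = 15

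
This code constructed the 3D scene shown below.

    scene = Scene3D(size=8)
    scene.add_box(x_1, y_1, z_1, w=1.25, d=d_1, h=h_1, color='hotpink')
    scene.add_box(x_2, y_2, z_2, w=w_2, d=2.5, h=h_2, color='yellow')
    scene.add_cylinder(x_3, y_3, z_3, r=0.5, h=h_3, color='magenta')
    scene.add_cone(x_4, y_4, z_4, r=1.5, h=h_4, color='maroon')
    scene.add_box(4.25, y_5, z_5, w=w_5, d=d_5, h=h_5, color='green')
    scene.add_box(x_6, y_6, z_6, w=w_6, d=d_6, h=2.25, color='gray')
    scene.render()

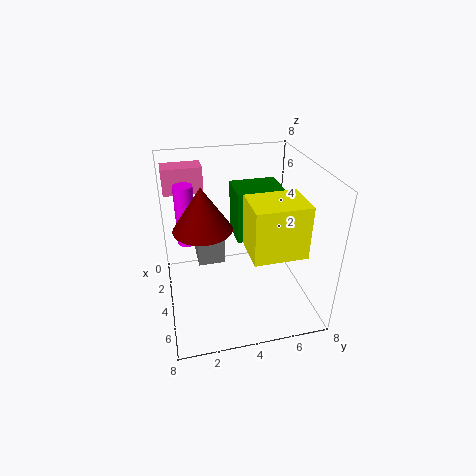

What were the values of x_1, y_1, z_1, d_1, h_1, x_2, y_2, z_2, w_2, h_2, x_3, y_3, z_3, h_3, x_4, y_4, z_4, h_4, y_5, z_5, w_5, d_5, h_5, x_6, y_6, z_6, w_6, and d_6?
x_1 = 0.75; y_1 = 0.25; z_1 = 6; d_1 = 2.25; h_1 = 1.5; x_2 = 6; y_2 = 3.75; z_2 = 5; w_2 = 2; h_2 = 2.5; x_3 = 3.75; y_3 = 1.25; z_3 = 4; h_3 = 3.25; x_4 = 4.75; y_4 = 2; z_4 = 5.25; h_4 = 2.25; y_5 = 3.5; z_5 = 5; w_5 = 1.75; d_5 = 2.25; h_5 = 2.5; x_6 = 2; y_6 = 1.75; z_6 = 2.5; w_6 = 2; d_6 = 1.5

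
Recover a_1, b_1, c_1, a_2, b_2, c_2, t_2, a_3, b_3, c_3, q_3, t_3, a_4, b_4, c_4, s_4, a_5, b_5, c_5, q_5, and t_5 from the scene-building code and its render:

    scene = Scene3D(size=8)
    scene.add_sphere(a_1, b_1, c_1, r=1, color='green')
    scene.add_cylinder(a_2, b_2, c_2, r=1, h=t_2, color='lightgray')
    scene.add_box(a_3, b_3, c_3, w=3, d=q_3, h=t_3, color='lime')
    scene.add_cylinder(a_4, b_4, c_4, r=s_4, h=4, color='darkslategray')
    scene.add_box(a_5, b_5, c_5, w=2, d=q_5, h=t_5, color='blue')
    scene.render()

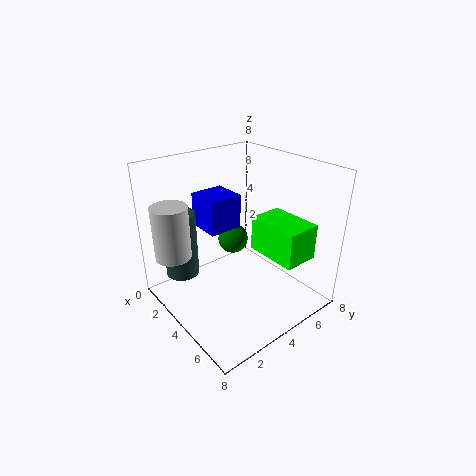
a_1 = 1; b_1 = 6; c_1 = 2; a_2 = 2; b_2 = 1; c_2 = 3; t_2 = 3; a_3 = 4; b_3 = 5; c_3 = 3; q_3 = 2; t_3 = 2; a_4 = 1; b_4 = 2; c_4 = 1; s_4 = 1; a_5 = 1; b_5 = 3; c_5 = 4; q_5 = 2; t_5 = 2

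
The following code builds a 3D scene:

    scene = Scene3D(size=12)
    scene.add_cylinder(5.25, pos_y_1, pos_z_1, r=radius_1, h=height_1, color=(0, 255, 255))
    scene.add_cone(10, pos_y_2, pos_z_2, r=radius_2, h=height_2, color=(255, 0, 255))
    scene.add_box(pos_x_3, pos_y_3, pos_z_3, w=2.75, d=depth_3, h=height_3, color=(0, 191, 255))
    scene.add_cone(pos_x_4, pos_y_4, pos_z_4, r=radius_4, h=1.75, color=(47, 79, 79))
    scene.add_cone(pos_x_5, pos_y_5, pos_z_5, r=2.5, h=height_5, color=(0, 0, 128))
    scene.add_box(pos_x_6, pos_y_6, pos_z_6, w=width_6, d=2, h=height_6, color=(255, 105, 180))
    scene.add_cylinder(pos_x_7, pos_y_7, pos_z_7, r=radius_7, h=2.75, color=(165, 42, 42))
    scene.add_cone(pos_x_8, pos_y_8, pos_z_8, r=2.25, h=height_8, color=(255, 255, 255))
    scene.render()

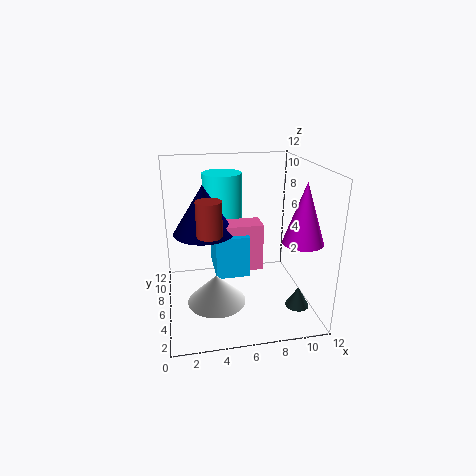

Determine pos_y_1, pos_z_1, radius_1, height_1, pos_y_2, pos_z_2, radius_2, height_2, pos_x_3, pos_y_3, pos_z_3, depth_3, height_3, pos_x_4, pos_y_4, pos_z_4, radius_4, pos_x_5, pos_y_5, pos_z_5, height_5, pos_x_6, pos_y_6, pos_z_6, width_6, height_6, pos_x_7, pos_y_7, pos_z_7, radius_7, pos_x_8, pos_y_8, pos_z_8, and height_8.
pos_y_1 = 9.5, pos_z_1 = 5.25, radius_1 = 1.75, height_1 = 5.5, pos_y_2 = 2, pos_z_2 = 7, radius_2 = 1.5, height_2 = 4.5, pos_x_3 = 4, pos_y_3 = 4.75, pos_z_3 = 3, depth_3 = 4.25, height_3 = 3.5, pos_x_4 = 10.75, pos_y_4 = 3.75, pos_z_4 = 0.25, radius_4 = 1, pos_x_5 = 3.25, pos_y_5 = 6.5, pos_z_5 = 6.5, height_5 = 4, pos_x_6 = 4.75, pos_y_6 = 5.25, pos_z_6 = 3.25, width_6 = 3.25, height_6 = 4, pos_x_7 = 3.5, pos_y_7 = 4.5, pos_z_7 = 7, radius_7 = 1, pos_x_8 = 3.75, pos_y_8 = 3.25, pos_z_8 = 2, height_8 = 2.25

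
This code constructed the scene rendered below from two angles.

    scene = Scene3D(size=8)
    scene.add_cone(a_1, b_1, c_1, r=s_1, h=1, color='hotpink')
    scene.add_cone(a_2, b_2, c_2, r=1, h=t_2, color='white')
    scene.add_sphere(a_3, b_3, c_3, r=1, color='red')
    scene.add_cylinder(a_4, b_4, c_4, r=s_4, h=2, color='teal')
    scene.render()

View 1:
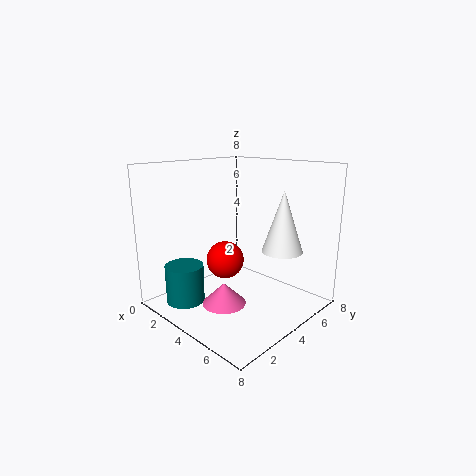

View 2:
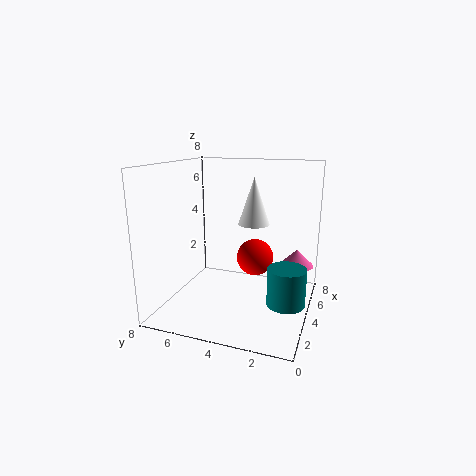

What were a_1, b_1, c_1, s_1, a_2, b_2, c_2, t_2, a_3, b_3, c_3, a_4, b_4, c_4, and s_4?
a_1 = 6; b_1 = 1; c_1 = 2; s_1 = 1; a_2 = 7; b_2 = 4; c_2 = 4; t_2 = 3; a_3 = 4; b_3 = 3; c_3 = 3; a_4 = 3; b_4 = 1; c_4 = 1; s_4 = 1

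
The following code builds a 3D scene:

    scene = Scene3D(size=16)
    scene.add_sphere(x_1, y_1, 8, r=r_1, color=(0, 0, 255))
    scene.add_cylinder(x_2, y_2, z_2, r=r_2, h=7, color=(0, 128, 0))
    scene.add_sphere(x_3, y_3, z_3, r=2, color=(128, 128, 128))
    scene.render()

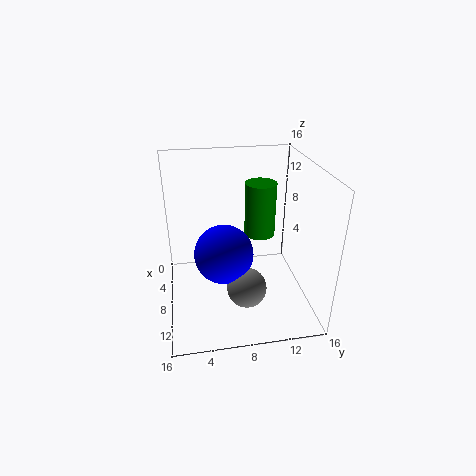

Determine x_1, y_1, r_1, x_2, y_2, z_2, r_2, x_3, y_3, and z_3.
x_1 = 11, y_1 = 6, r_1 = 3, x_2 = 2, y_2 = 12, z_2 = 5, r_2 = 2, x_3 = 13, y_3 = 8, z_3 = 5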